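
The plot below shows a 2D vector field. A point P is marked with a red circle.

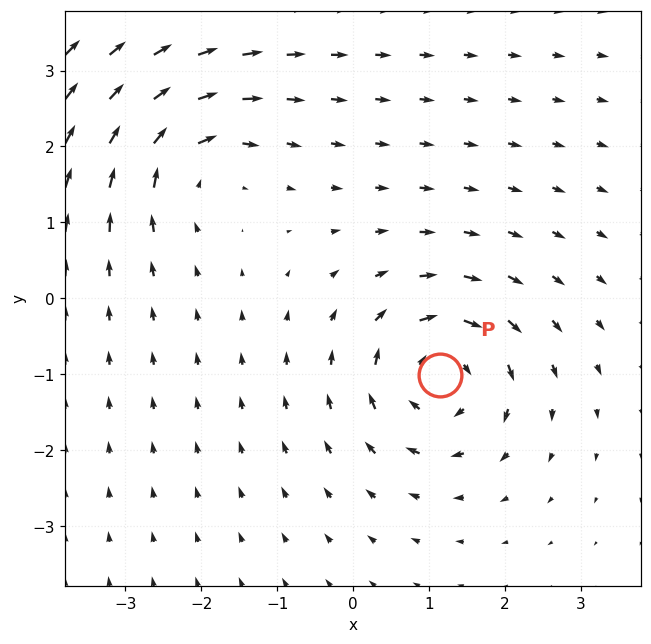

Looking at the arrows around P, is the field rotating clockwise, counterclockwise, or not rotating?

Near P at (1.1, -1.0) the arrows circulate clockwise. The curl (z-component) there is about -5; negative curl means clockwise rotation.

clockwise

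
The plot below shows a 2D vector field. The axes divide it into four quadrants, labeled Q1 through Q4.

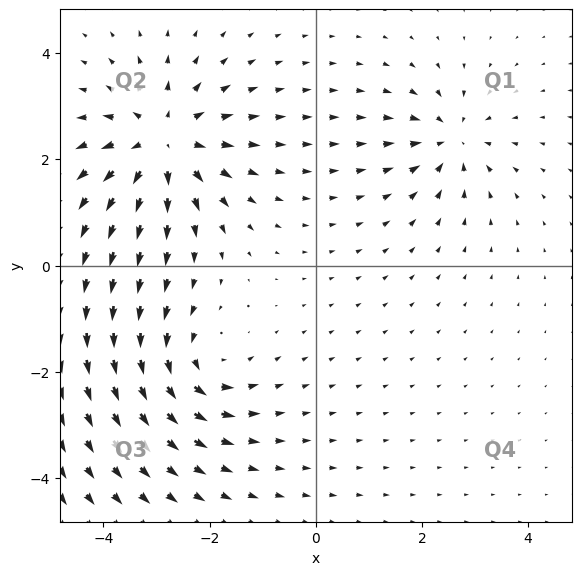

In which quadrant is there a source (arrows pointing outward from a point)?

Q2

The source sits at approximately (-2.9, 2.3), which lies in quadrant Q2. The divergence there is about +5, positive as expected for a source.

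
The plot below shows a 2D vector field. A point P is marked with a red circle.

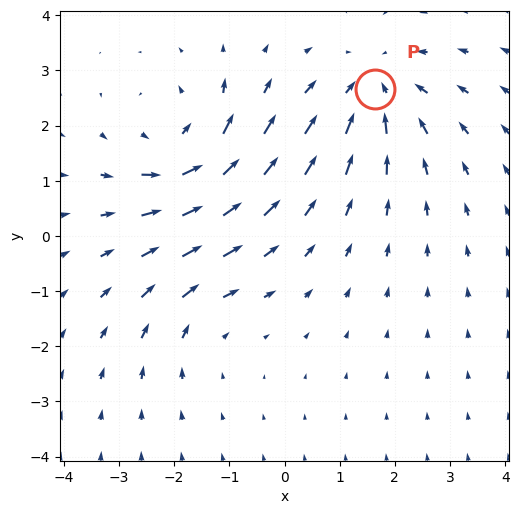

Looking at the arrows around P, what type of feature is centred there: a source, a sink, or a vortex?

At P (1.6, 2.7) the arrows converge inward. Divergence about -4, curl ≈0 — negative divergence with near-zero curl is a sink.

sink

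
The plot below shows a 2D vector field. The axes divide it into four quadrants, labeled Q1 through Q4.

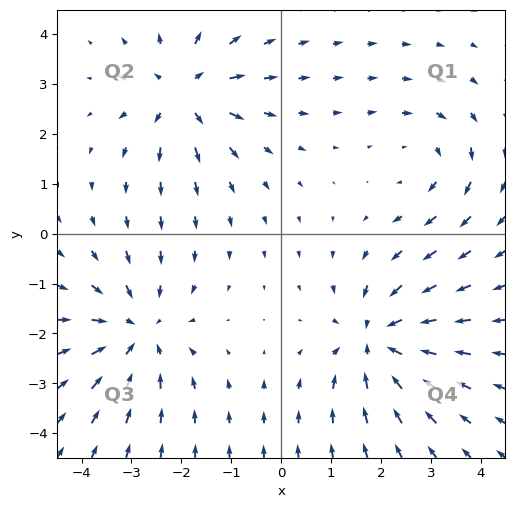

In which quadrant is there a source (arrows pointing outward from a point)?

Q2

The source sits at approximately (-1.9, 2.8), which lies in quadrant Q2. The divergence there is about +5, positive as expected for a source.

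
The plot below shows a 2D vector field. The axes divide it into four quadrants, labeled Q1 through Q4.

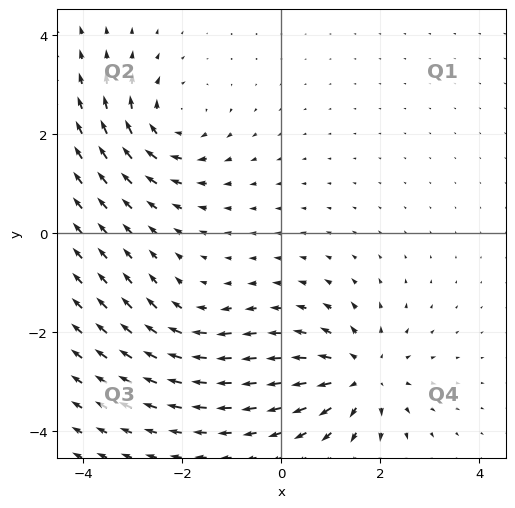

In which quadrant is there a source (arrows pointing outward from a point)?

Q4

The source sits at approximately (1.6, -2.9), which lies in quadrant Q4. The divergence there is about +4, positive as expected for a source.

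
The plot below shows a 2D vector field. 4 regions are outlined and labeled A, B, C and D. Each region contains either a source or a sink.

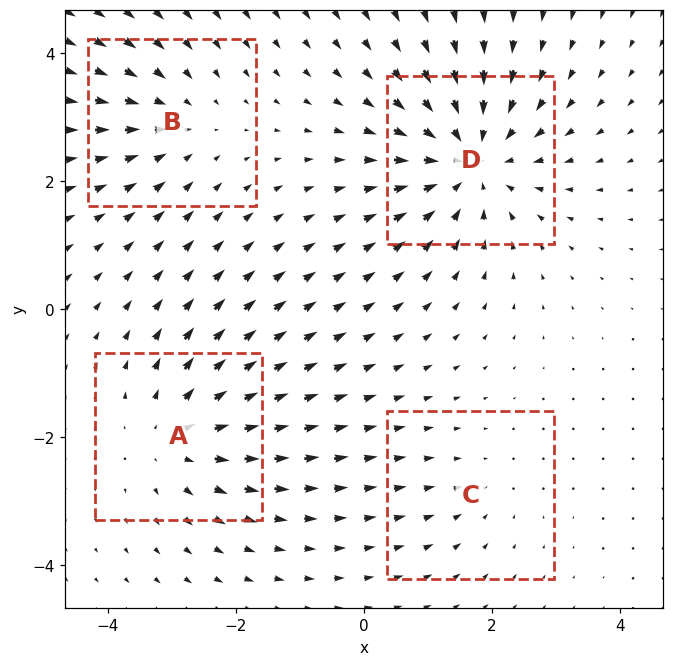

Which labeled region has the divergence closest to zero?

C

Divergence at each region's feature centre — A: about +4, B: about -3, C: about -2, D: about -6. Region C is closest to zero.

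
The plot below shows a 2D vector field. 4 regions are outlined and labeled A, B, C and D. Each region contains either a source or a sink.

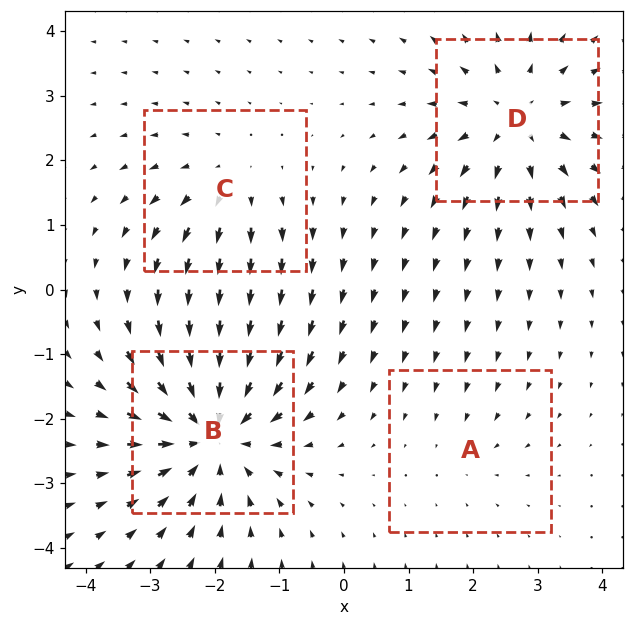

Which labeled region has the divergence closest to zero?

Divergence at each region's feature centre — A: about -2, B: about -6, C: about +3, D: about +5. Region A is closest to zero.

A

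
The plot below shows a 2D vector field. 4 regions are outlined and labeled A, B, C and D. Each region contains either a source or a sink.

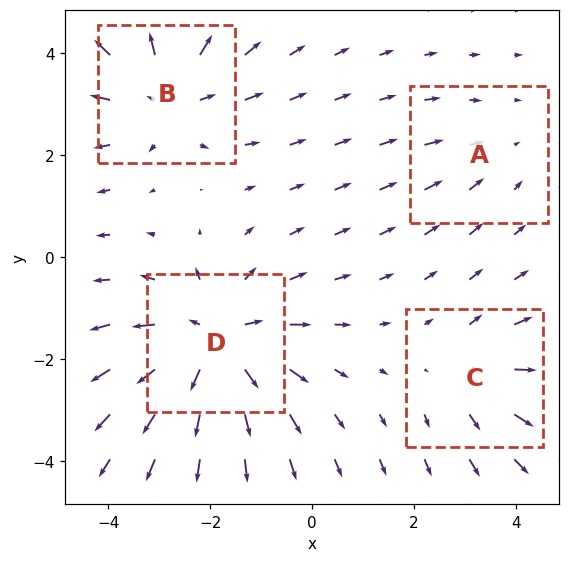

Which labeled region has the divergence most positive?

D

Divergence at each region's feature centre — A: about -2, B: about +5, C: about +3, D: about +6. Region D is most positive.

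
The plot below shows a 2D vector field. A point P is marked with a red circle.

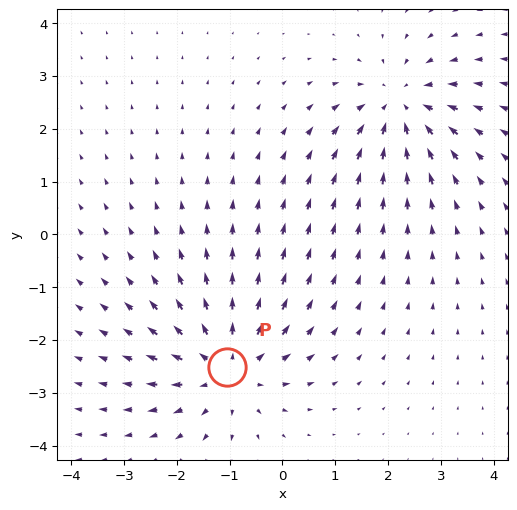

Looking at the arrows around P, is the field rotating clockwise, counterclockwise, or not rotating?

not rotating

Near P at (-1.1, -2.5) the arrows show no circulation. The curl there is ≈0.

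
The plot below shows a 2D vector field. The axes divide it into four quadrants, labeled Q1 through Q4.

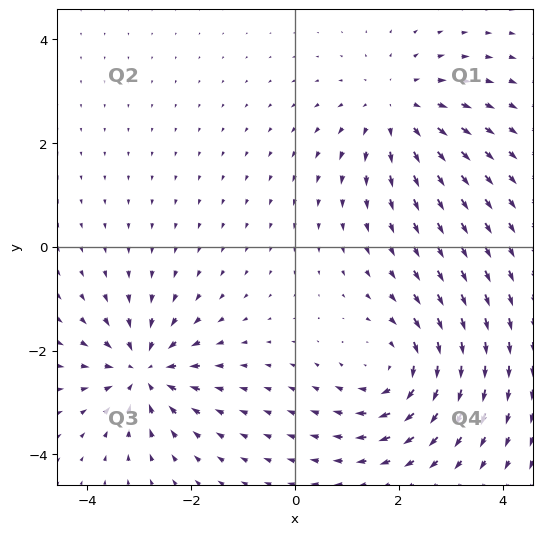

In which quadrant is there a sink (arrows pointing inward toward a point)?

Q3

The sink sits at approximately (-2.9, -2.4), which lies in quadrant Q3. The divergence there is about -4, negative as expected for a sink.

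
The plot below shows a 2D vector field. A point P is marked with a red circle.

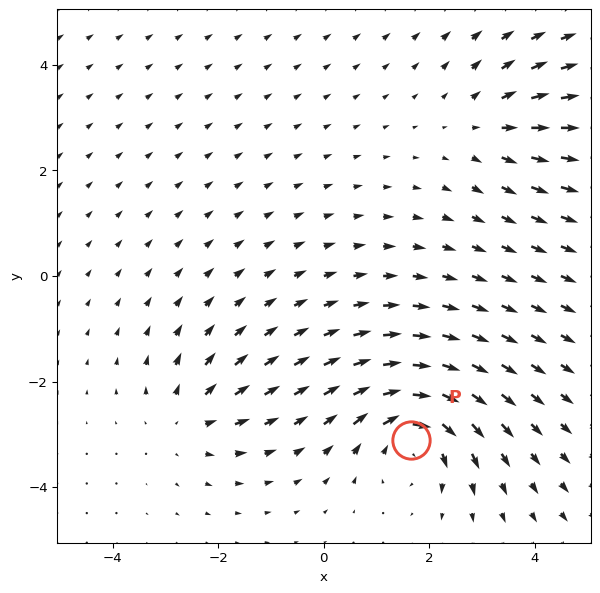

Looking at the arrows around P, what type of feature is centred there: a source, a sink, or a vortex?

vortex

At P (1.6, -3.1) the arrows circulate clockwise. Divergence ≈0, curl about -5 — near-zero divergence with nonzero curl is a vortex.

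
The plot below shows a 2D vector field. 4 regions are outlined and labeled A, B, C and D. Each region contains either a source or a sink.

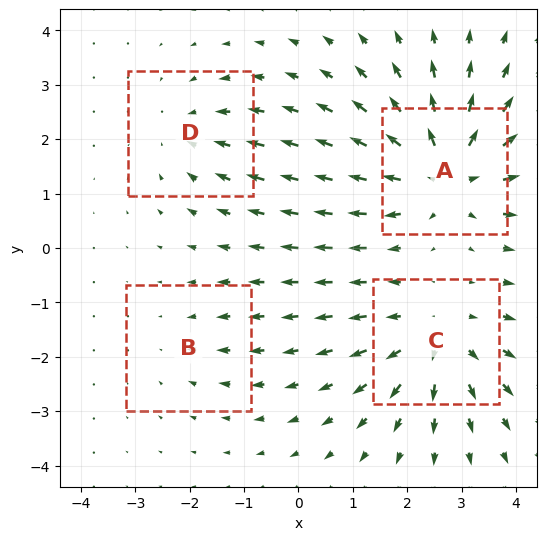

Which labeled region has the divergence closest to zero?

Divergence at each region's feature centre — A: about +6, B: about -2, C: about +5, D: about -3. Region B is closest to zero.

B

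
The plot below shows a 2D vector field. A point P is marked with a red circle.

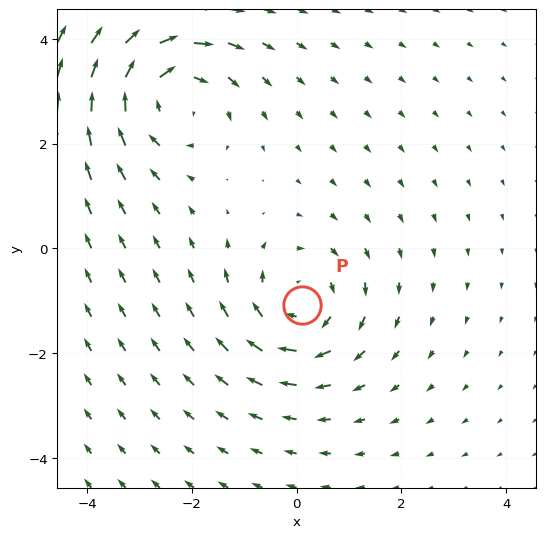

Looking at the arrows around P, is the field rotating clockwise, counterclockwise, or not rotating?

clockwise

Near P at (0.1, -1.1) the arrows circulate clockwise. The curl (z-component) there is about -3; negative curl means clockwise rotation.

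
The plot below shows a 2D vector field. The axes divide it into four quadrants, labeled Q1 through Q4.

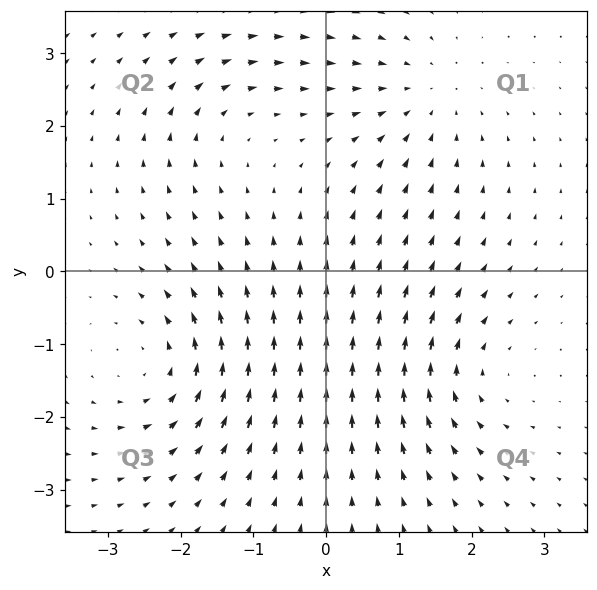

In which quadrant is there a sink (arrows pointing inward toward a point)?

The sink sits at approximately (1.4, 2.4), which lies in quadrant Q1. The divergence there is about -3, negative as expected for a sink.

Q1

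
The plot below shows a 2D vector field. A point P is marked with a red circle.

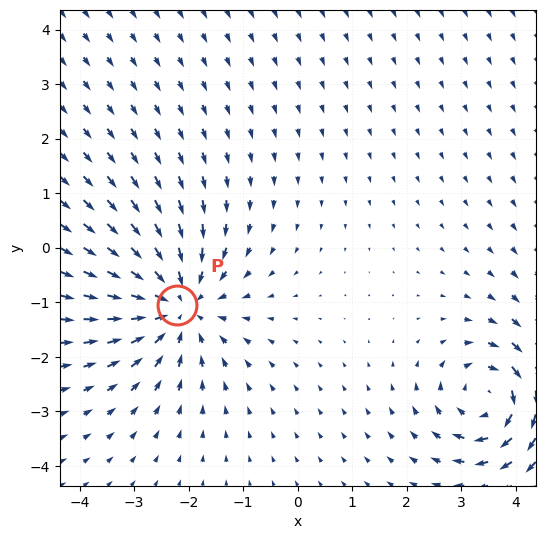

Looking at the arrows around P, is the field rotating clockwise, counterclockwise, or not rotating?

not rotating

Near P at (-2.2, -1.0) the arrows show no circulation. The curl there is ≈0.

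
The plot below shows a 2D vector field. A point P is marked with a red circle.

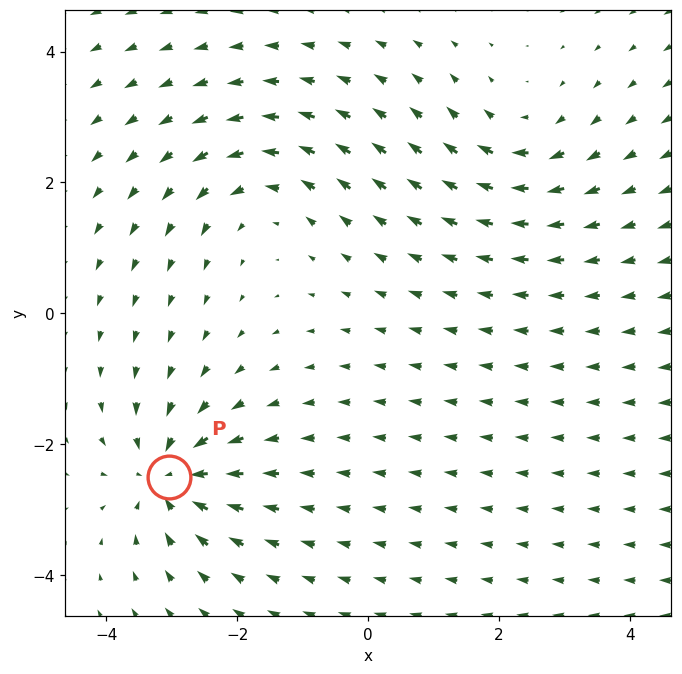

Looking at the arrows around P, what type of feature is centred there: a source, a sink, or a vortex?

At P (-3.1, -2.5) the arrows converge inward. Divergence about -5, curl ≈0 — negative divergence with near-zero curl is a sink.

sink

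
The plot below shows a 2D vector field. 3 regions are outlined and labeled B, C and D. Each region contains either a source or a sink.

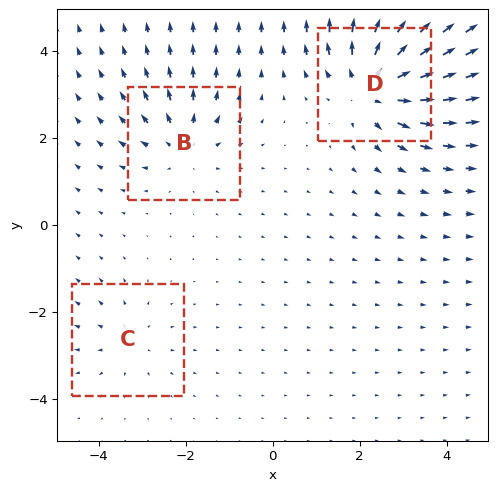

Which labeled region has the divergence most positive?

D

Divergence at each region's feature centre — B: about +3, C: about +2, D: about +6. Region D is most positive.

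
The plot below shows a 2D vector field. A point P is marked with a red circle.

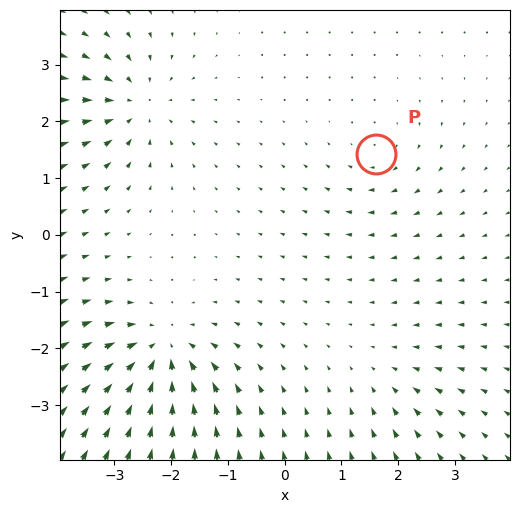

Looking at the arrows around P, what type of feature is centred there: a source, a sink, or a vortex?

vortex

At P (1.6, 1.4) the arrows circulate clockwise. Divergence ≈0, curl about -2 — near-zero divergence with nonzero curl is a vortex.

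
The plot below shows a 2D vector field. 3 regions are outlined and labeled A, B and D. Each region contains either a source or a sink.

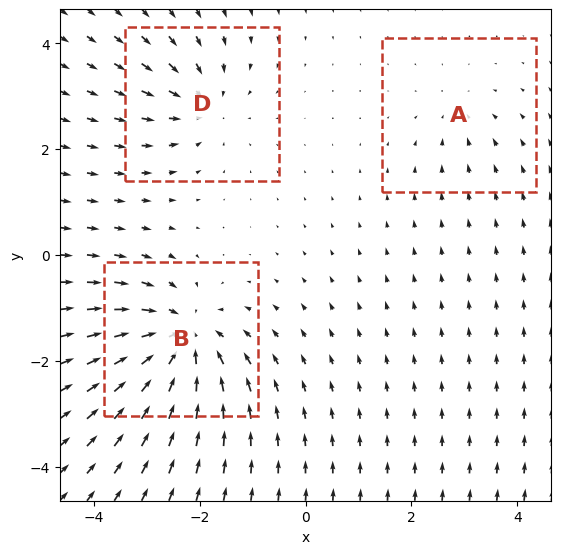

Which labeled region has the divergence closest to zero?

A

Divergence at each region's feature centre — A: about -2, B: about -6, D: about -3. Region A is closest to zero.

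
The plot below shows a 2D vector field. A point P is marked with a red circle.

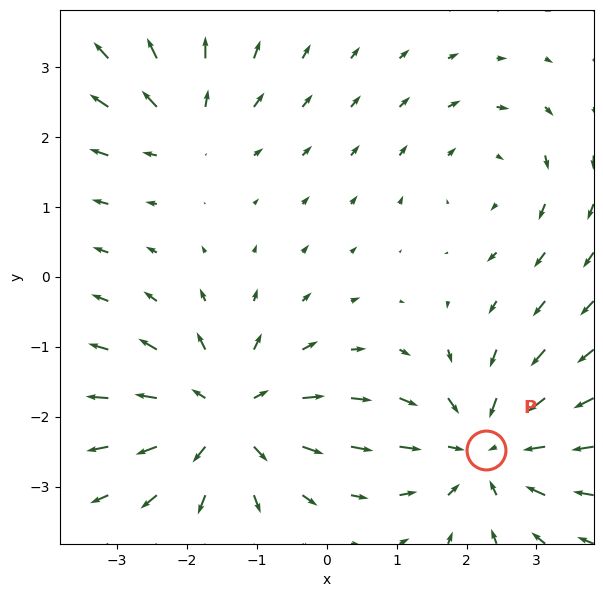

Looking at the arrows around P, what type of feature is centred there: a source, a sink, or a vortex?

At P (2.3, -2.5) the arrows converge inward. Divergence about -5, curl ≈0 — negative divergence with near-zero curl is a sink.

sink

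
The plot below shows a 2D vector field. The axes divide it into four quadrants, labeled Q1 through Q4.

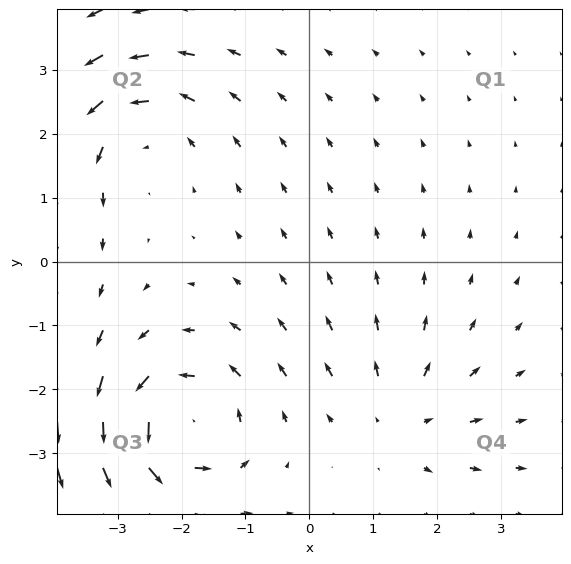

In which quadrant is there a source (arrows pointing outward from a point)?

The source sits at approximately (1.5, -2.4), which lies in quadrant Q4. The divergence there is about +3, positive as expected for a source.

Q4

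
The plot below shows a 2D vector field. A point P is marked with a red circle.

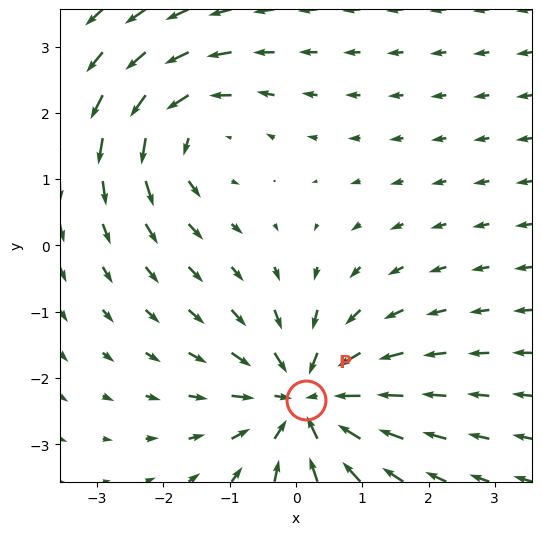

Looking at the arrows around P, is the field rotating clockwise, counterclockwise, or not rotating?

Near P at (0.1, -2.3) the arrows show no circulation. The curl there is ≈0.

not rotating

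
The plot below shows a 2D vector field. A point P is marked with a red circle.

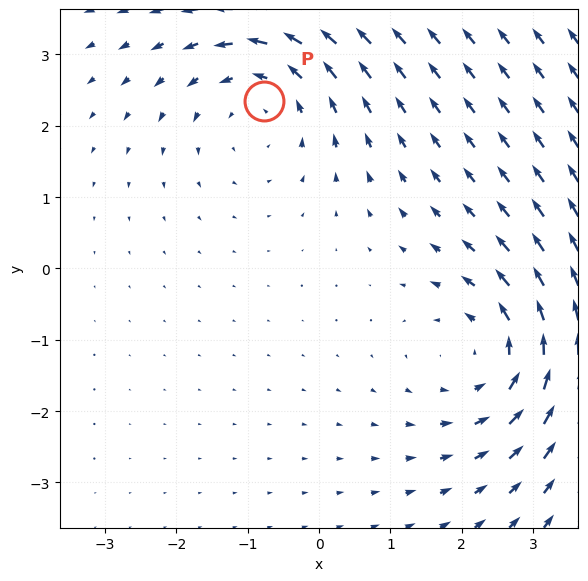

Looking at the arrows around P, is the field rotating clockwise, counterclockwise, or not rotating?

Near P at (-0.8, 2.4) the arrows circulate counterclockwise. The curl (z-component) there is about +2; positive curl means counterclockwise rotation.

counterclockwise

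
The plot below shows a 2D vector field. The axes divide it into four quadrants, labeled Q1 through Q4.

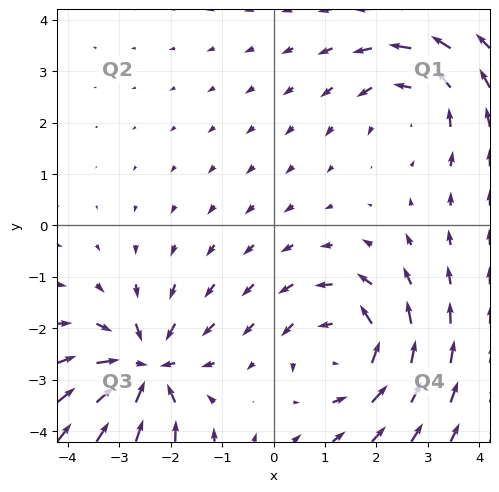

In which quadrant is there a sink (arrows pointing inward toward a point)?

Q3

The sink sits at approximately (-2.5, -2.8), which lies in quadrant Q3. The divergence there is about -5, negative as expected for a sink.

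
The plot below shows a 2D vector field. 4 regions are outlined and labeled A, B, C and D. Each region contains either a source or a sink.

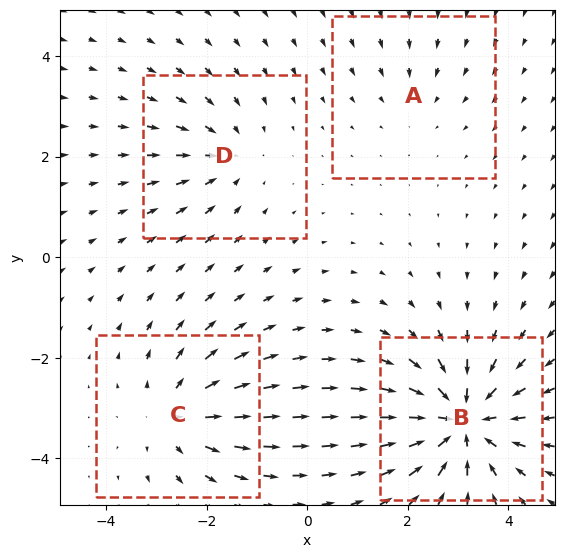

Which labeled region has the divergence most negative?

Divergence at each region's feature centre — A: about -2, B: about -7, C: about +4, D: about -3. Region B is most negative.

B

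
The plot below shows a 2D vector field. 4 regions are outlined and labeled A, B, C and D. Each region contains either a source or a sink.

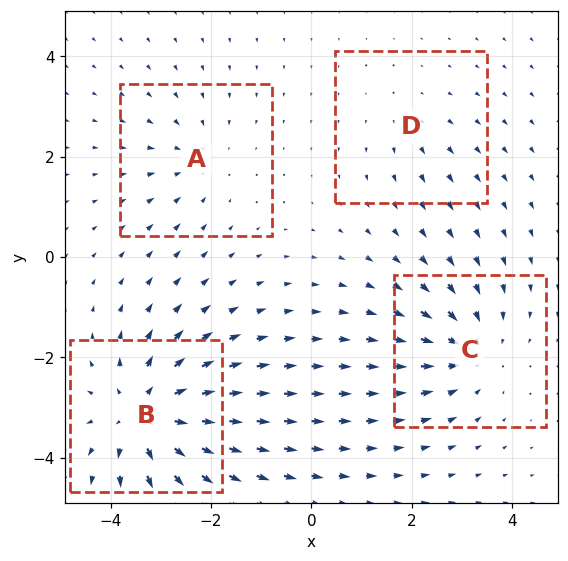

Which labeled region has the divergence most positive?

Divergence at each region's feature centre — A: about -3, B: about +6, C: about -4, D: about +2. Region B is most positive.

B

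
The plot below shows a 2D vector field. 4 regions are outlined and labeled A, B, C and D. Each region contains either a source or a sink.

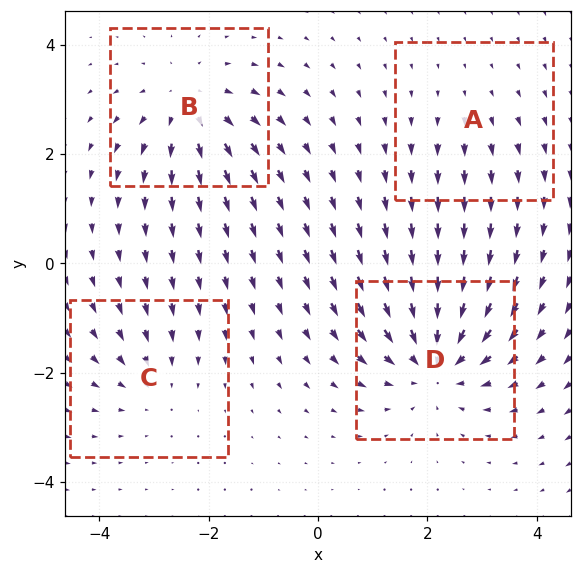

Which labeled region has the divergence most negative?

Divergence at each region's feature centre — A: about +2, B: about +5, C: about -3, D: about -6. Region D is most negative.

D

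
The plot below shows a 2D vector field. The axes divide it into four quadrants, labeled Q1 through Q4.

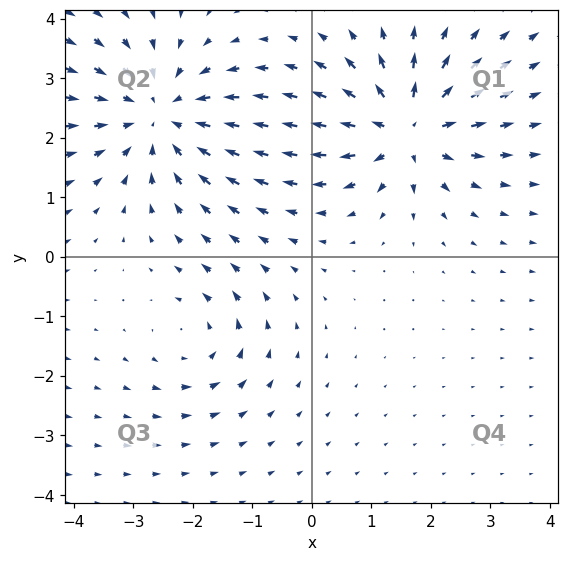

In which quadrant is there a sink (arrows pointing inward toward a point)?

The sink sits at approximately (-2.5, 2.4), which lies in quadrant Q2. The divergence there is about -4, negative as expected for a sink.

Q2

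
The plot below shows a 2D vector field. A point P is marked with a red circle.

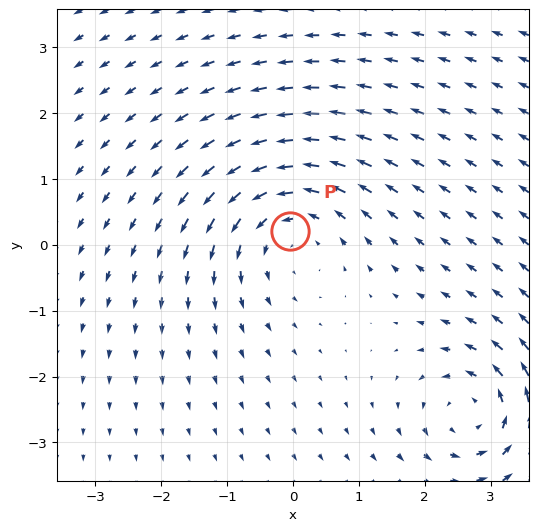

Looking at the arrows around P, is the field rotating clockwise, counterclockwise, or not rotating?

Near P at (-0.0, 0.2) the arrows circulate counterclockwise. The curl (z-component) there is about +4; positive curl means counterclockwise rotation.

counterclockwise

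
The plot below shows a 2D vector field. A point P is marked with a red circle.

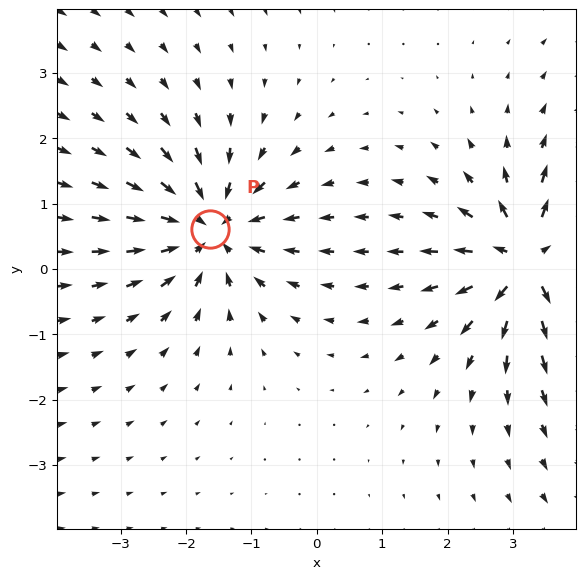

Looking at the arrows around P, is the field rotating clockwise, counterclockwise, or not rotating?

not rotating

Near P at (-1.6, 0.6) the arrows show no circulation. The curl there is ≈0.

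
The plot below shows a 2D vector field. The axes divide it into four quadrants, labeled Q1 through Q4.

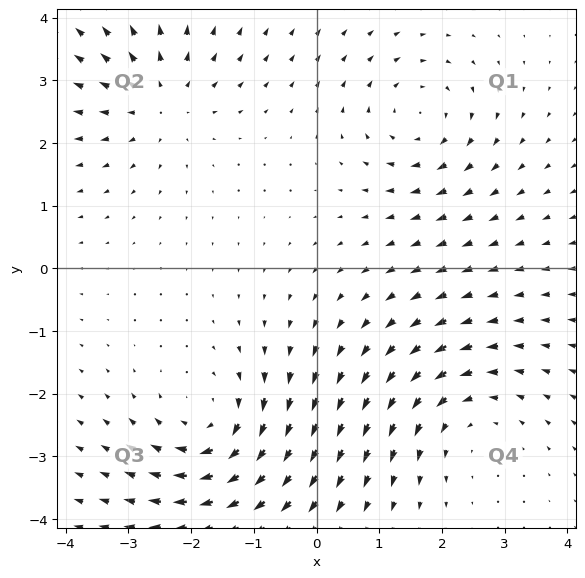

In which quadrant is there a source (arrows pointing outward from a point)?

The source sits at approximately (-2.5, 2.7), which lies in quadrant Q2. The divergence there is about +4, positive as expected for a source.

Q2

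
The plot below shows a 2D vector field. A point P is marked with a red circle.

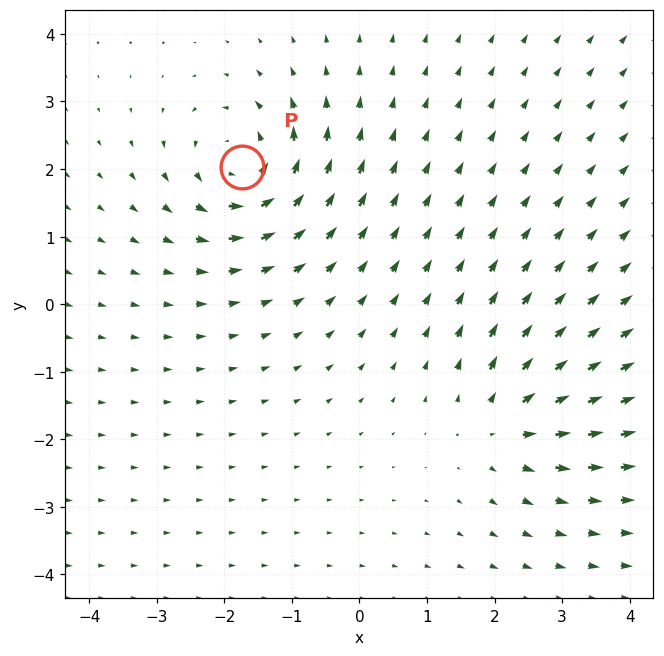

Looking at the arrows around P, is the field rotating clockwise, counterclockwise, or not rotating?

Near P at (-1.7, 2.0) the arrows circulate counterclockwise. The curl (z-component) there is about +5; positive curl means counterclockwise rotation.

counterclockwise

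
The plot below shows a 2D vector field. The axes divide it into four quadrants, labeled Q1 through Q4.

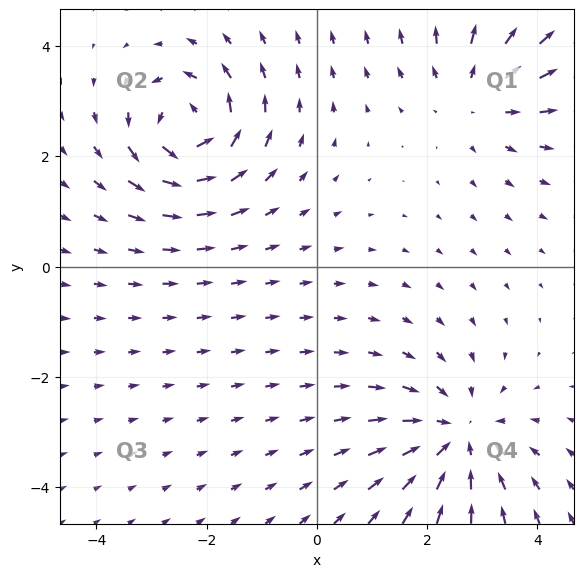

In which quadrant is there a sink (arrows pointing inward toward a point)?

Q4

The sink sits at approximately (2.6, -3.1), which lies in quadrant Q4. The divergence there is about -3, negative as expected for a sink.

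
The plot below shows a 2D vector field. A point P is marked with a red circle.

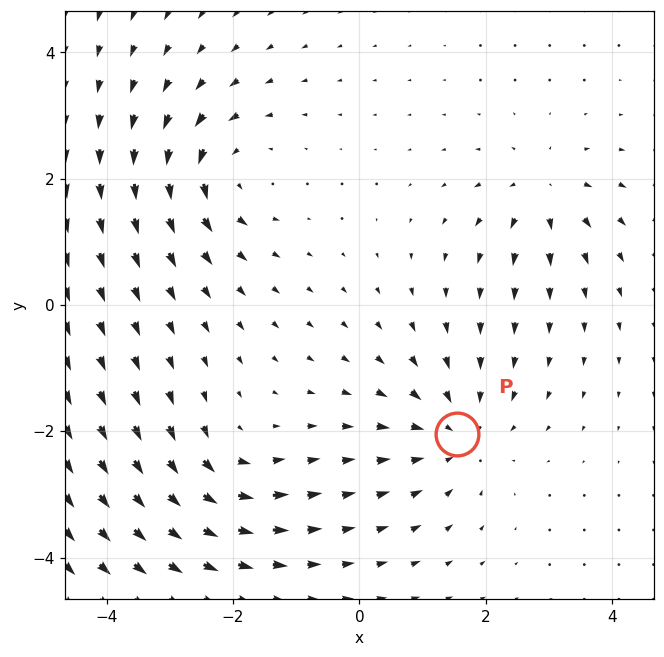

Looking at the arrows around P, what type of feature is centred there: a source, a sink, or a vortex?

At P (1.5, -2.0) the arrows converge inward. Divergence about -4, curl ≈0 — negative divergence with near-zero curl is a sink.

sink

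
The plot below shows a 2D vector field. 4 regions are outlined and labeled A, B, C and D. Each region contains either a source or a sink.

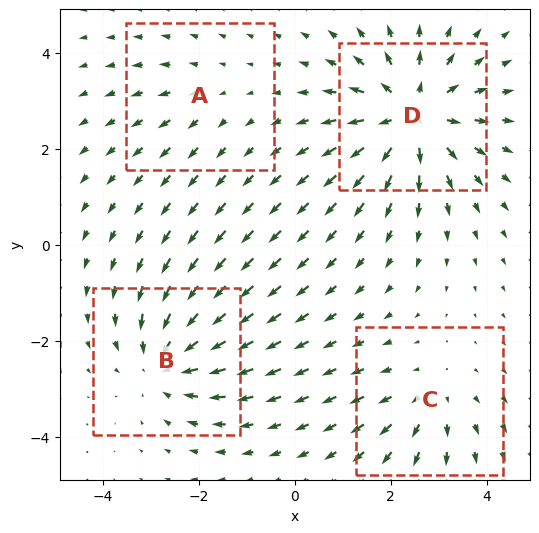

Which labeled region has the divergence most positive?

D

Divergence at each region's feature centre — A: about +2, B: about -5, C: about +3, D: about +6. Region D is most positive.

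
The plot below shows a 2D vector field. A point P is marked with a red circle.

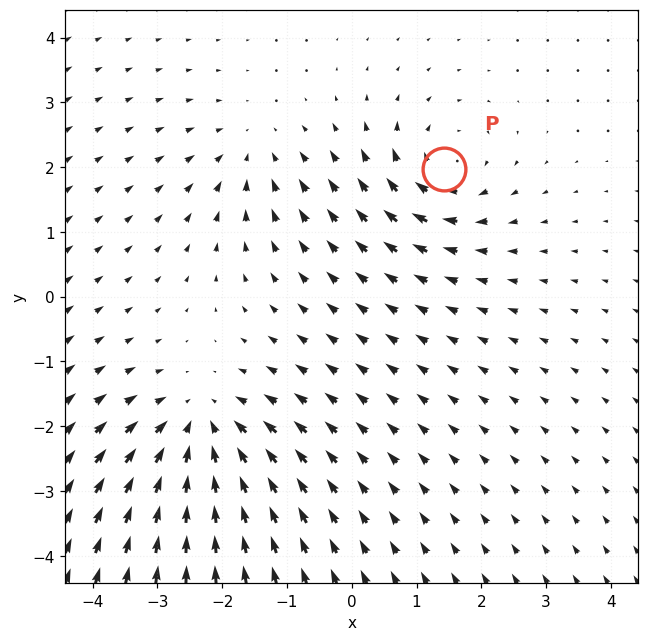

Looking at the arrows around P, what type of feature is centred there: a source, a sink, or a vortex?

vortex

At P (1.4, 2.0) the arrows circulate clockwise. Divergence ≈0, curl about -4 — near-zero divergence with nonzero curl is a vortex.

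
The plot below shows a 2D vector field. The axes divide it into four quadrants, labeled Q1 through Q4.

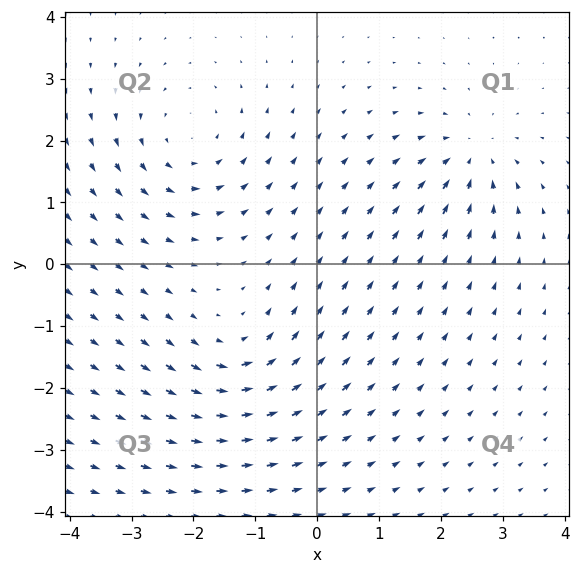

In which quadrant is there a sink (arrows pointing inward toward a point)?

The sink sits at approximately (2.5, 1.8), which lies in quadrant Q1. The divergence there is about -5, negative as expected for a sink.

Q1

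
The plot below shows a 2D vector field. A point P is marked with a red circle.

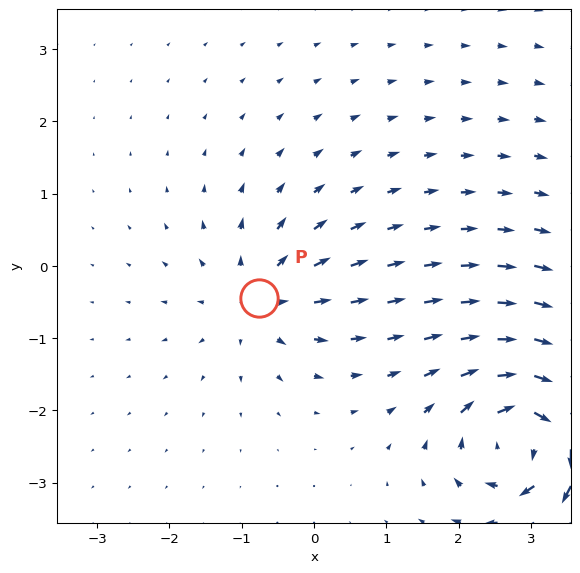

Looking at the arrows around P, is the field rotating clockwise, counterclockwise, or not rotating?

Near P at (-0.8, -0.5) the arrows show no circulation. The curl there is ≈0.

not rotating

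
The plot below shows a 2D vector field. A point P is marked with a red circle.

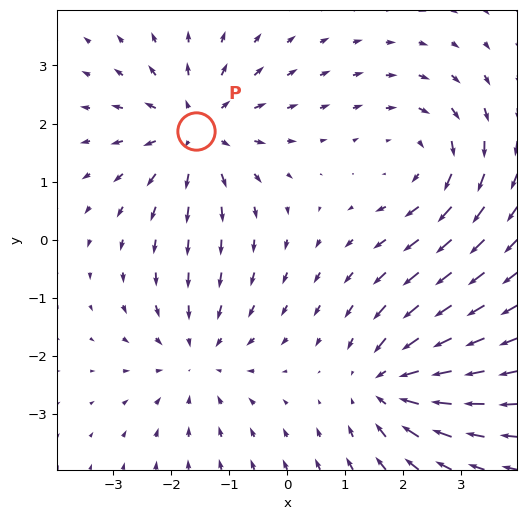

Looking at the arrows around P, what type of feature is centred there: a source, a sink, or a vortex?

source

At P (-1.6, 1.9) the arrows spread outward. Divergence about +4, curl ≈0 — positive divergence with near-zero curl is a source.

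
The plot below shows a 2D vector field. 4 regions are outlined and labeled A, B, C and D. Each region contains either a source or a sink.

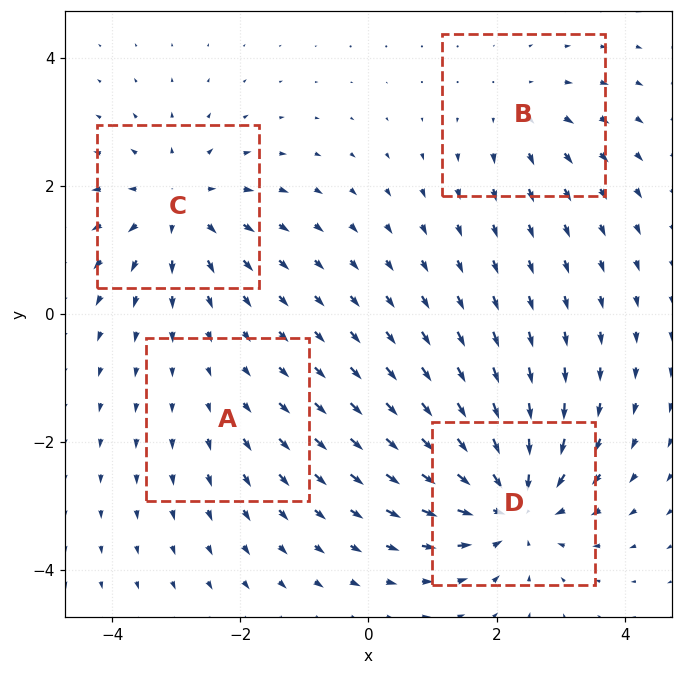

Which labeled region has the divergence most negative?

D

Divergence at each region's feature centre — A: about +2, B: about +3, C: about +5, D: about -7. Region D is most negative.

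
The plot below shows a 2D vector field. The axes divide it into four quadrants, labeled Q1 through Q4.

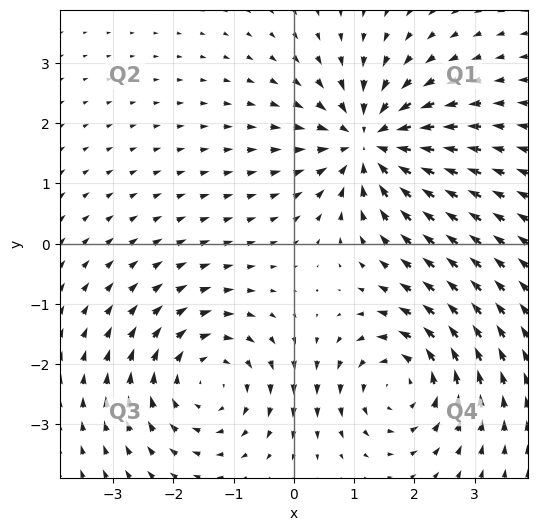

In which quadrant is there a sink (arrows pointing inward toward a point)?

Q1

The sink sits at approximately (1.2, 1.7), which lies in quadrant Q1. The divergence there is about -6, negative as expected for a sink.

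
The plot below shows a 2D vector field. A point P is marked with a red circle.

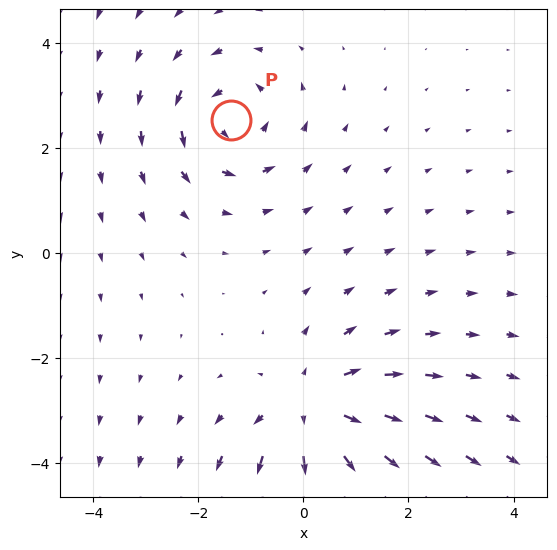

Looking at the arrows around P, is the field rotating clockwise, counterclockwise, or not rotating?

counterclockwise

Near P at (-1.4, 2.5) the arrows circulate counterclockwise. The curl (z-component) there is about +3; positive curl means counterclockwise rotation.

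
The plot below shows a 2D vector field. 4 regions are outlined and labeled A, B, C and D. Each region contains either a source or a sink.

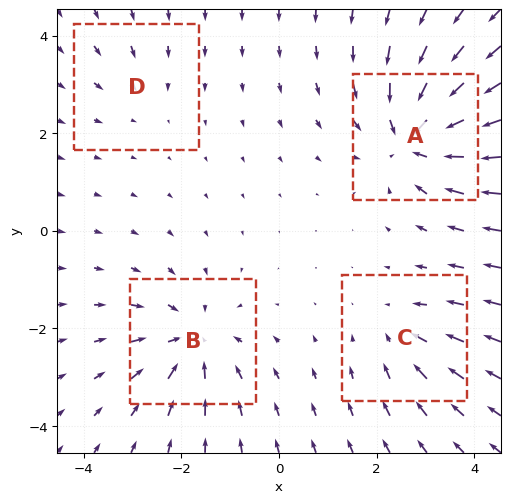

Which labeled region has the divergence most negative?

Divergence at each region's feature centre — A: about -6, B: about -5, C: about -3, D: about -2. Region A is most negative.

A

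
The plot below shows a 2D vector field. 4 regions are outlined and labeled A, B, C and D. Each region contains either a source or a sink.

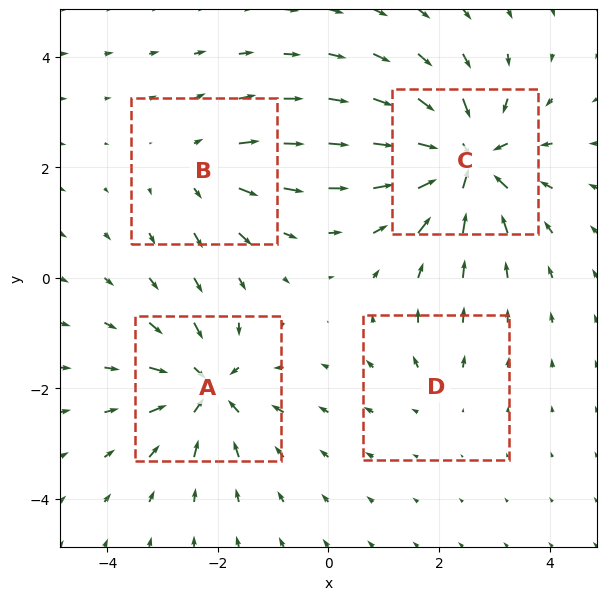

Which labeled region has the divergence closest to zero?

D

Divergence at each region's feature centre — A: about -6, B: about +4, C: about -8, D: about +2. Region D is closest to zero.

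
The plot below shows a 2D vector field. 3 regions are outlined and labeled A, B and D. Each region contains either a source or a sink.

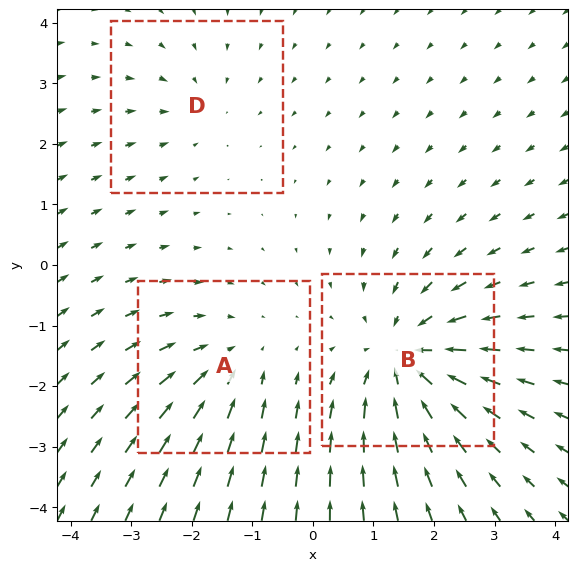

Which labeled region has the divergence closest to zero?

Divergence at each region's feature centre — A: about -3, B: about -5, D: about -2. Region D is closest to zero.

D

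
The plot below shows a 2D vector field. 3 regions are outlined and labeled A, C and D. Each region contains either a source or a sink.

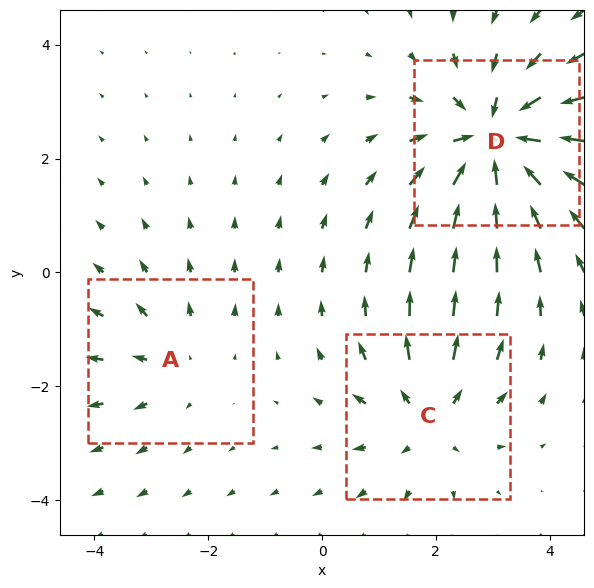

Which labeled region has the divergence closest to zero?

A

Divergence at each region's feature centre — A: about +2, C: about +3, D: about -5. Region A is closest to zero.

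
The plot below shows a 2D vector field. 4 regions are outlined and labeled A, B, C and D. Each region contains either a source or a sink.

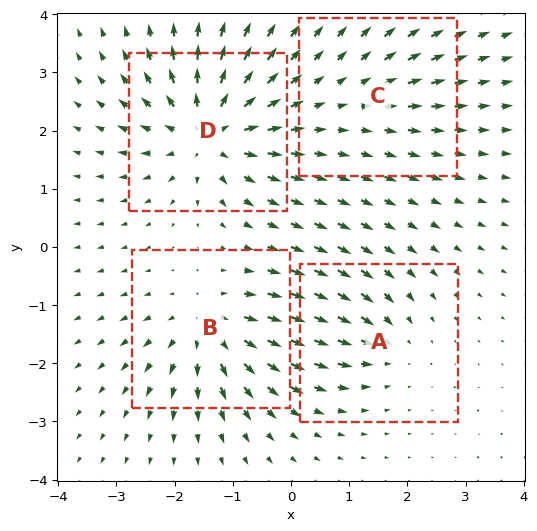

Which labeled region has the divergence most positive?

Divergence at each region's feature centre — A: about -4, B: about +6, C: about +3, D: about +8. Region D is most positive.

D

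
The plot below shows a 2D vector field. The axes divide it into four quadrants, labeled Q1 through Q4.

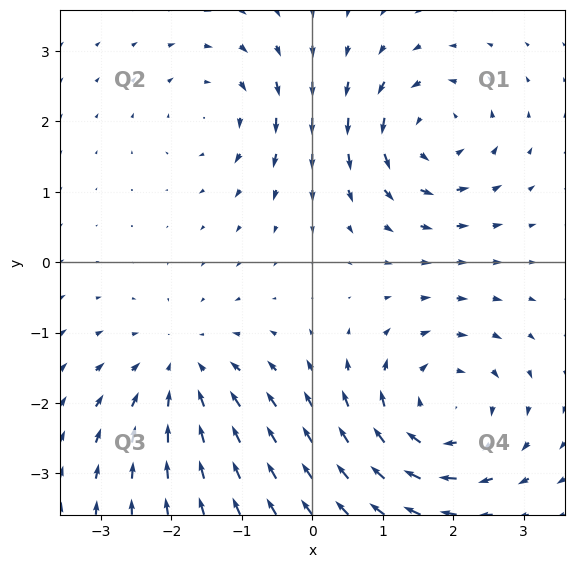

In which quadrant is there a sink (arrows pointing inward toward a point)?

The sink sits at approximately (-1.8, -1.5), which lies in quadrant Q3. The divergence there is about -3, negative as expected for a sink.

Q3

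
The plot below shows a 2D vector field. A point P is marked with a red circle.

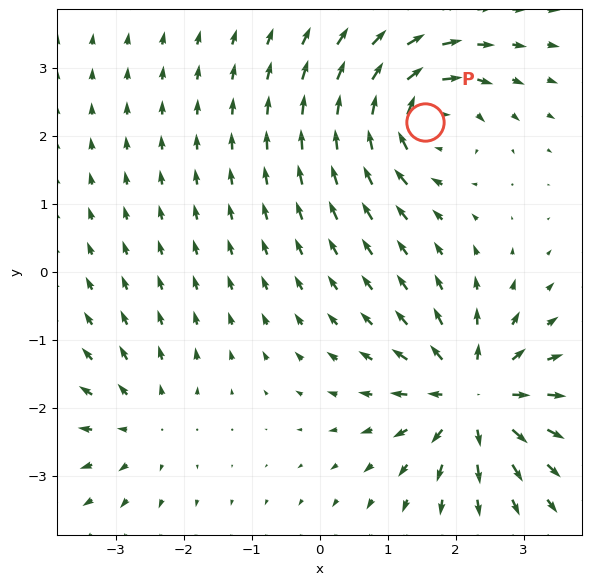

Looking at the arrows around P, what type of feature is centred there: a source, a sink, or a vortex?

vortex

At P (1.5, 2.2) the arrows circulate clockwise. Divergence ≈0, curl about -6 — near-zero divergence with nonzero curl is a vortex.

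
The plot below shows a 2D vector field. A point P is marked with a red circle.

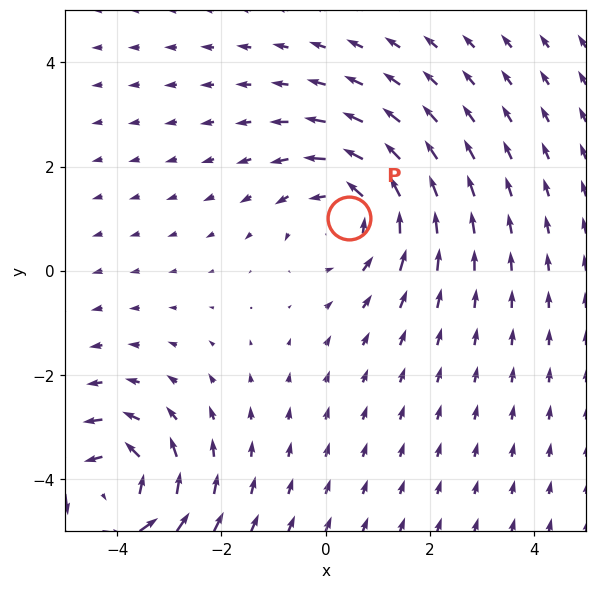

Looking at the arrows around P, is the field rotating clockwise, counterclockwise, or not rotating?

counterclockwise

Near P at (0.5, 1.0) the arrows circulate counterclockwise. The curl (z-component) there is about +3; positive curl means counterclockwise rotation.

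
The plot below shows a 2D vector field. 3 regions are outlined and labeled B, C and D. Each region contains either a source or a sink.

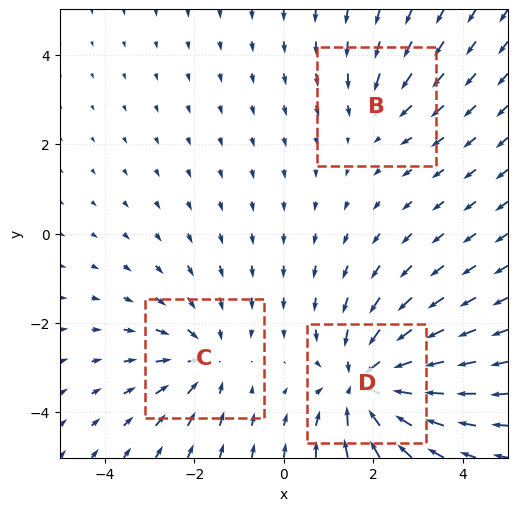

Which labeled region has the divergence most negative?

D

Divergence at each region's feature centre — B: about -2, C: about -3, D: about -4. Region D is most negative.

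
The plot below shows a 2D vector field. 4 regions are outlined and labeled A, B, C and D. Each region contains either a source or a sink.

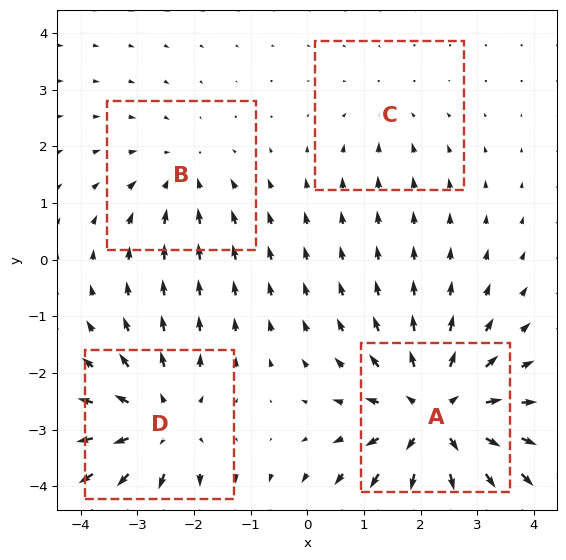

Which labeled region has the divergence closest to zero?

Divergence at each region's feature centre — A: about +6, B: about -3, C: about -2, D: about +4. Region C is closest to zero.

C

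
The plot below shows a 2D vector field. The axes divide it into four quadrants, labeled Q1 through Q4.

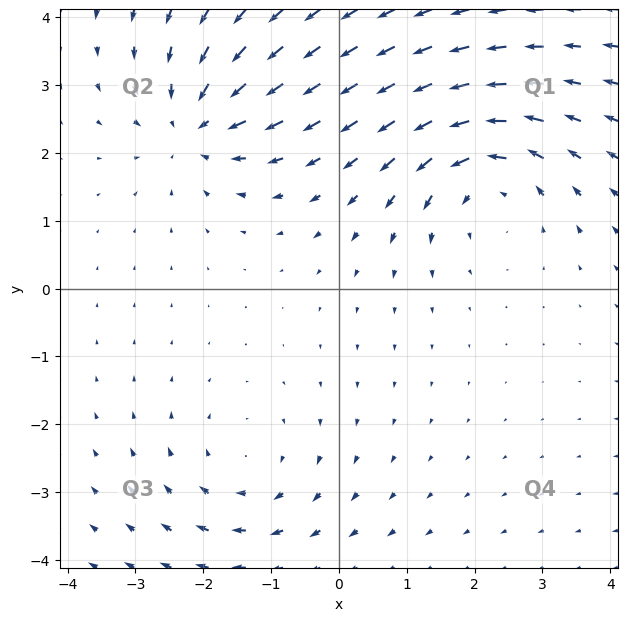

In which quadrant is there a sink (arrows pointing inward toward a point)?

Q2

The sink sits at approximately (-2.1, 2.4), which lies in quadrant Q2. The divergence there is about -4, negative as expected for a sink.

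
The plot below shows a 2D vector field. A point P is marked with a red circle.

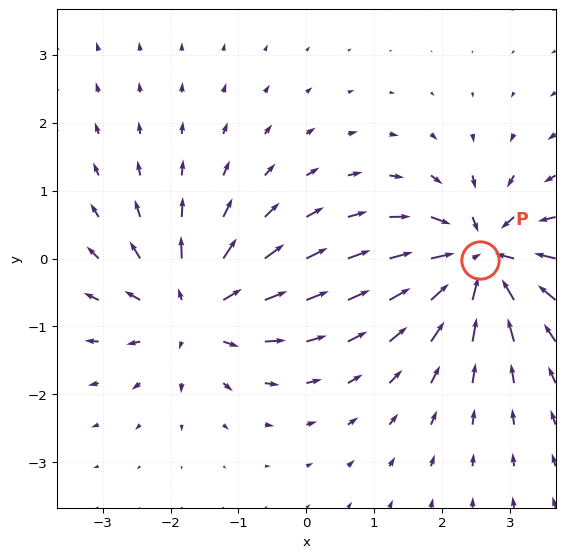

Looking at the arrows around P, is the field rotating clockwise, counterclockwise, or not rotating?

Near P at (2.6, -0.0) the arrows show no circulation. The curl there is ≈0.

not rotating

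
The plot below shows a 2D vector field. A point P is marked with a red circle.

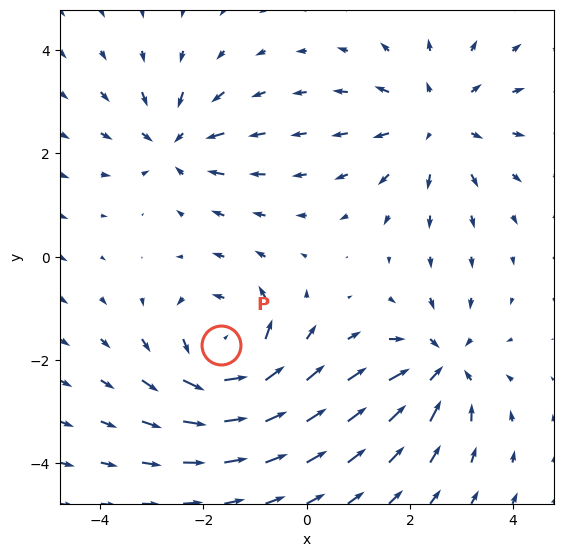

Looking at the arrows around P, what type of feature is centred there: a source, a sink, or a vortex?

At P (-1.7, -1.7) the arrows circulate counterclockwise. Divergence ≈0, curl about +5 — near-zero divergence with nonzero curl is a vortex.

vortex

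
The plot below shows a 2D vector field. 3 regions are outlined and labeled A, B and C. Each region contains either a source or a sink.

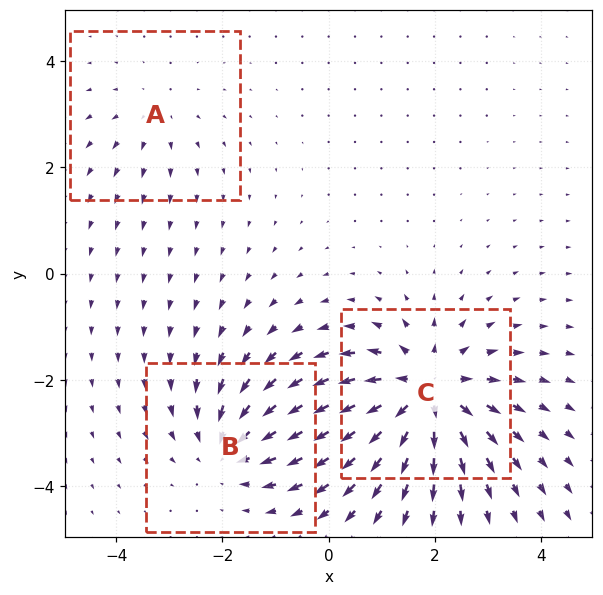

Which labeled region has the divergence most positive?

C

Divergence at each region's feature centre — A: about +2, B: about -3, C: about +5. Region C is most positive.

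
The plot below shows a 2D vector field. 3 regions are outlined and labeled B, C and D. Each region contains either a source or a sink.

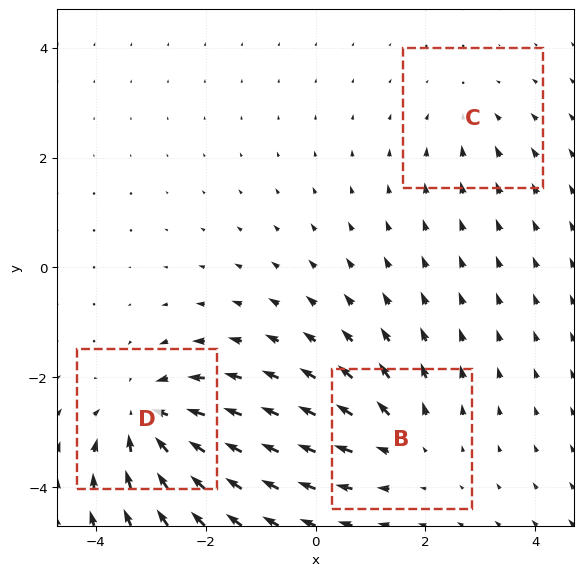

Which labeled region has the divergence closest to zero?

C

Divergence at each region's feature centre — B: about +3, C: about -2, D: about -5. Region C is closest to zero.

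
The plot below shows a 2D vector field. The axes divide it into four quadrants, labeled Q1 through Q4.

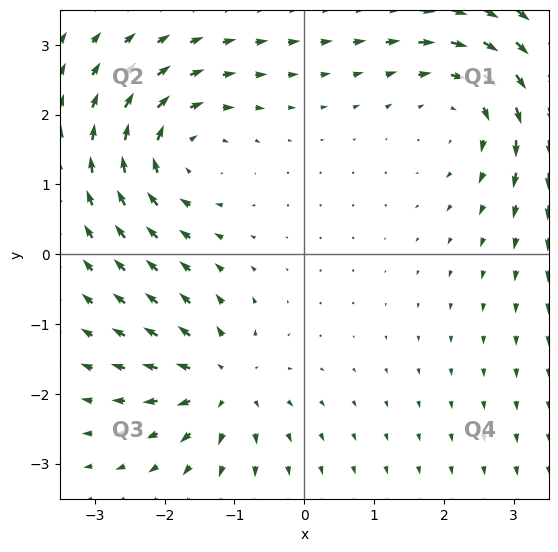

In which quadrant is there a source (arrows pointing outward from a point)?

The source sits at approximately (-1.2, -1.8), which lies in quadrant Q3. The divergence there is about +5, positive as expected for a source.

Q3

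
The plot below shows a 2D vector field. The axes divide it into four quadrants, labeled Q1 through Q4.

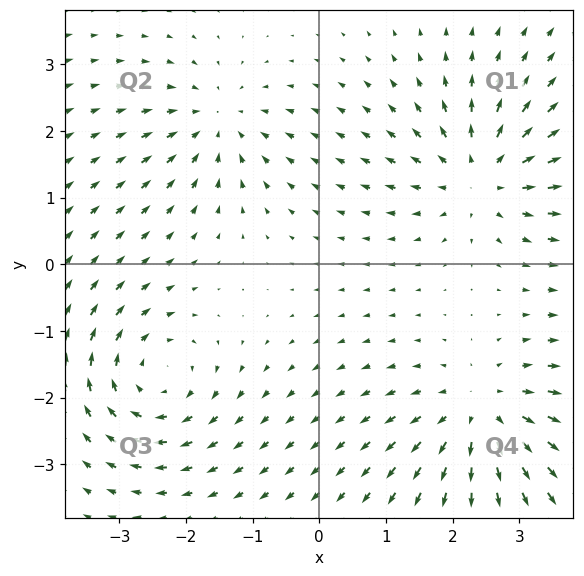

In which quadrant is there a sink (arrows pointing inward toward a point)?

The sink sits at approximately (-1.5, 2.1), which lies in quadrant Q2. The divergence there is about -4, negative as expected for a sink.

Q2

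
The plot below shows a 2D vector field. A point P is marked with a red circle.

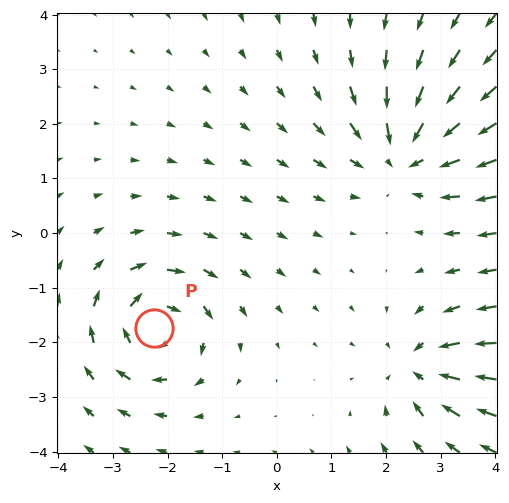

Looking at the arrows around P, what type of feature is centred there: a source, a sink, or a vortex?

At P (-2.2, -1.7) the arrows circulate clockwise. Divergence ≈0, curl about -6 — near-zero divergence with nonzero curl is a vortex.

vortex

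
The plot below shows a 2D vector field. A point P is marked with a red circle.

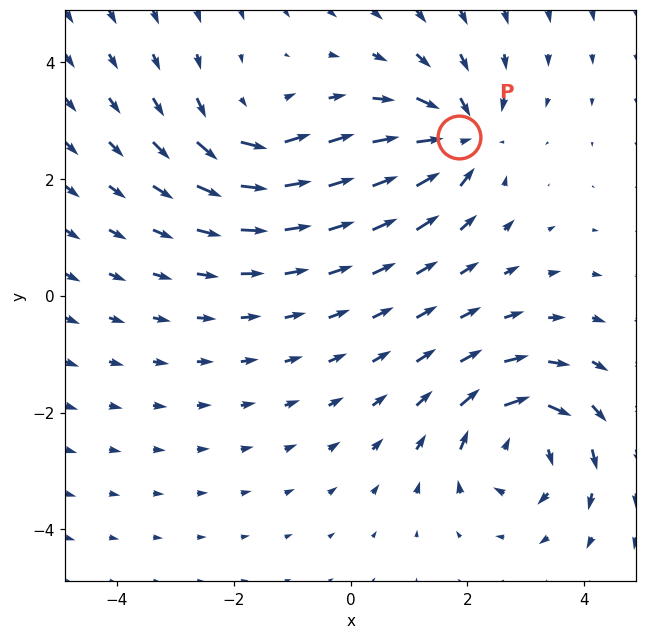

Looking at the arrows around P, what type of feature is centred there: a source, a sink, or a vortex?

At P (1.9, 2.7) the arrows converge inward. Divergence about -5, curl ≈0 — negative divergence with near-zero curl is a sink.

sink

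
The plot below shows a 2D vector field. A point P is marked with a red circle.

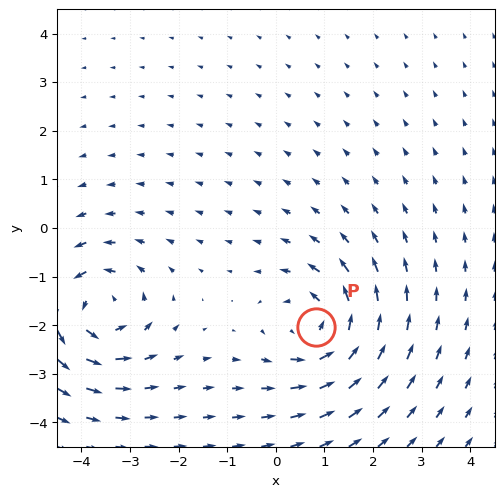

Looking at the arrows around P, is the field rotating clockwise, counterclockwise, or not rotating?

counterclockwise

Near P at (0.8, -2.0) the arrows circulate counterclockwise. The curl (z-component) there is about +5; positive curl means counterclockwise rotation.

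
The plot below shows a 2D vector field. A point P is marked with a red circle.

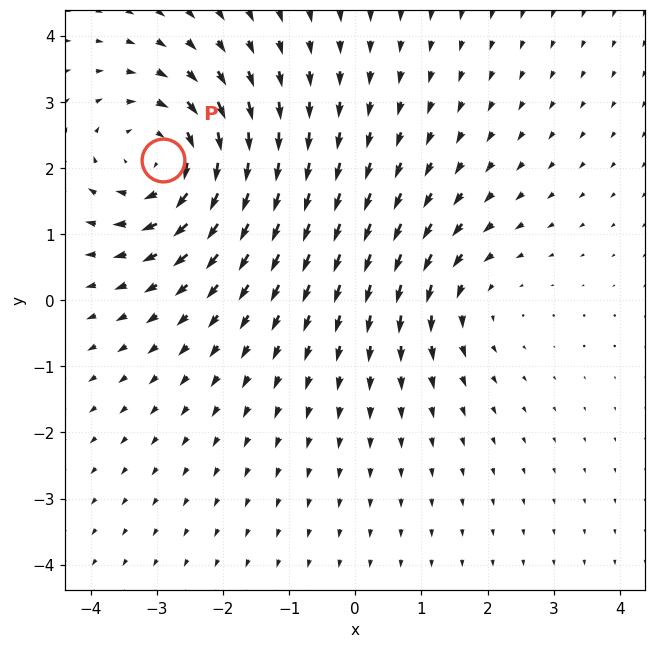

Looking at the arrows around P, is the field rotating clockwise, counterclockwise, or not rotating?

clockwise

Near P at (-2.9, 2.1) the arrows circulate clockwise. The curl (z-component) there is about -5; negative curl means clockwise rotation.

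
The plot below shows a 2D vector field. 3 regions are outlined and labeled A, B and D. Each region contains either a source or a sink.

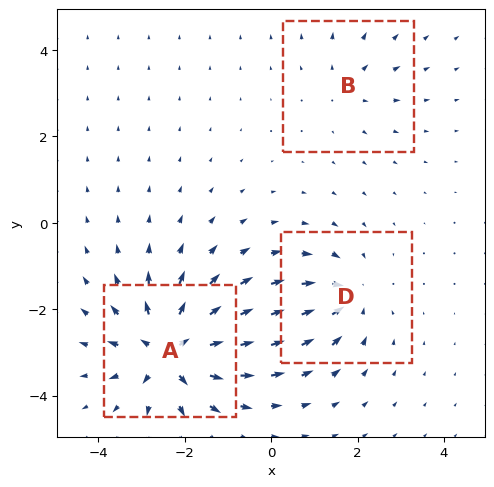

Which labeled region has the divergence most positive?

A

Divergence at each region's feature centre — A: about +6, B: about +2, D: about -3. Region A is most positive.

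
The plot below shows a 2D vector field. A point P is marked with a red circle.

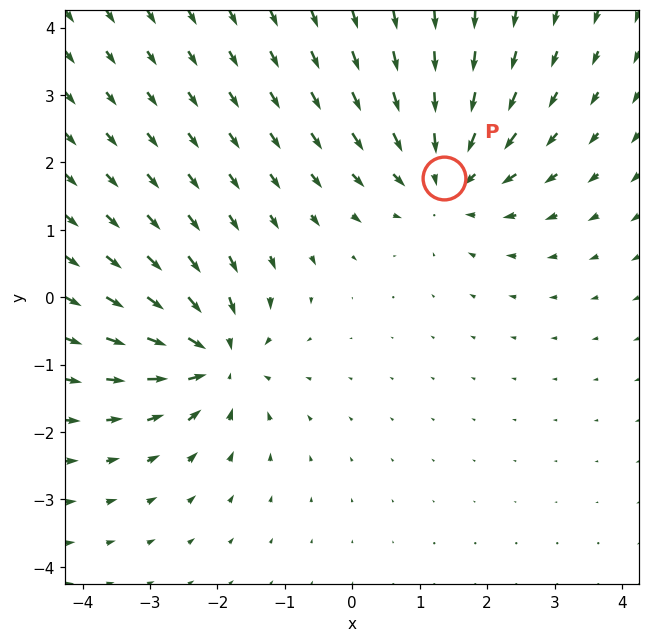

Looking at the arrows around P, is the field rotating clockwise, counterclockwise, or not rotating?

not rotating

Near P at (1.4, 1.8) the arrows show no circulation. The curl there is ≈0.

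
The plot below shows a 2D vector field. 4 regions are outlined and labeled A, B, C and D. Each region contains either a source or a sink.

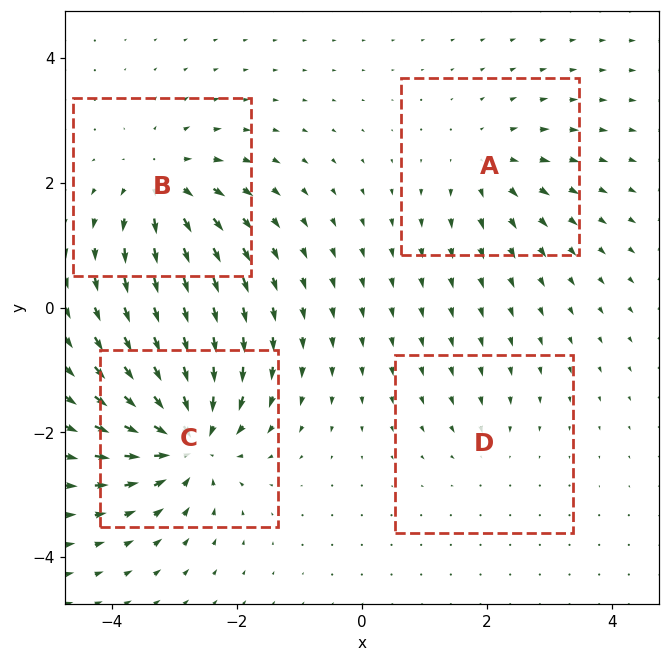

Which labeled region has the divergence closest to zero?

Divergence at each region's feature centre — A: about +4, B: about +6, C: about -8, D: about -2. Region D is closest to zero.

D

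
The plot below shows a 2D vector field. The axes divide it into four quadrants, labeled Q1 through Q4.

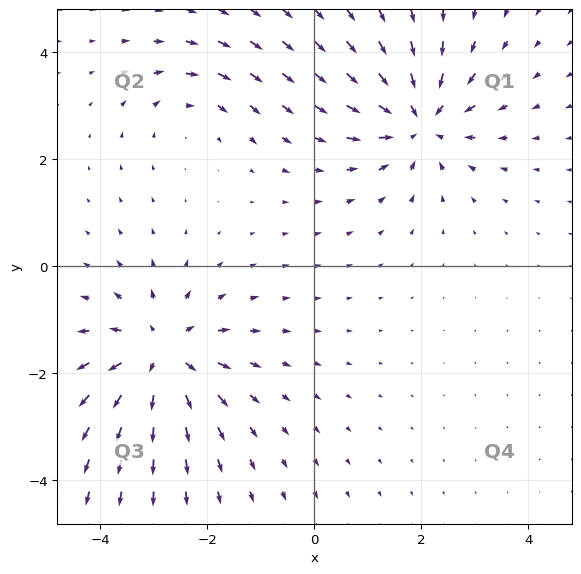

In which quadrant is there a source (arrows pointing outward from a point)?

The source sits at approximately (-2.9, -1.6), which lies in quadrant Q3. The divergence there is about +5, positive as expected for a source.

Q3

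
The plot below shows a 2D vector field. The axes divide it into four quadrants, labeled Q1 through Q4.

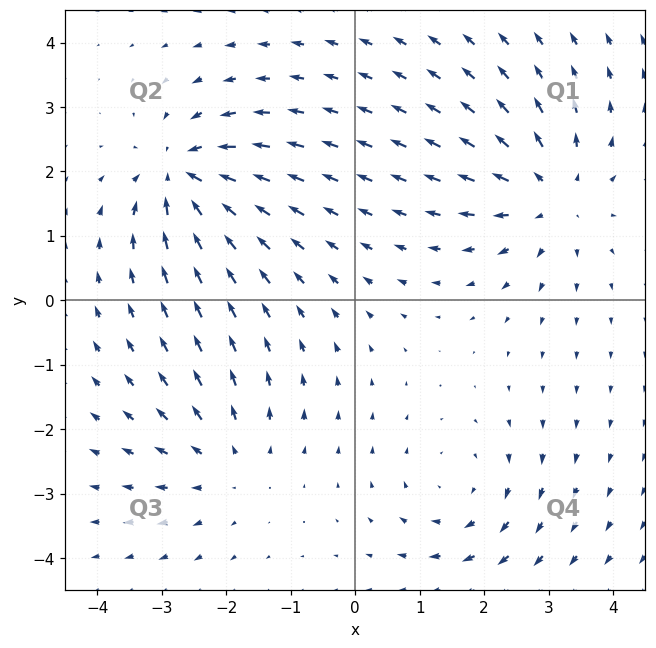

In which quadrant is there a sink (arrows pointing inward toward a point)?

The sink sits at approximately (-2.7, 1.9), which lies in quadrant Q2. The divergence there is about -5, negative as expected for a sink.

Q2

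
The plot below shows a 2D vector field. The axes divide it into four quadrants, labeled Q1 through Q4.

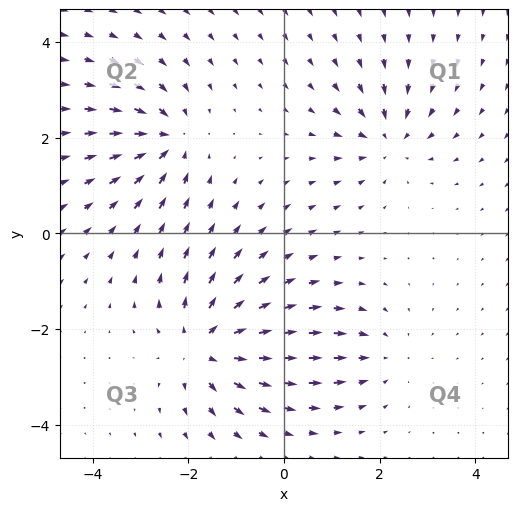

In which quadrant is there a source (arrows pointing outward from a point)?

The source sits at approximately (-1.6, -2.4), which lies in quadrant Q3. The divergence there is about +5, positive as expected for a source.

Q3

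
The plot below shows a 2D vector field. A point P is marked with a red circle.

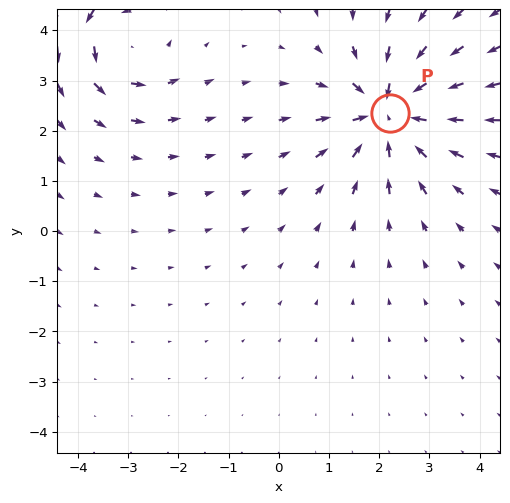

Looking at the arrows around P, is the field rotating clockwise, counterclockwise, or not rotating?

Near P at (2.2, 2.4) the arrows show no circulation. The curl there is ≈0.

not rotating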